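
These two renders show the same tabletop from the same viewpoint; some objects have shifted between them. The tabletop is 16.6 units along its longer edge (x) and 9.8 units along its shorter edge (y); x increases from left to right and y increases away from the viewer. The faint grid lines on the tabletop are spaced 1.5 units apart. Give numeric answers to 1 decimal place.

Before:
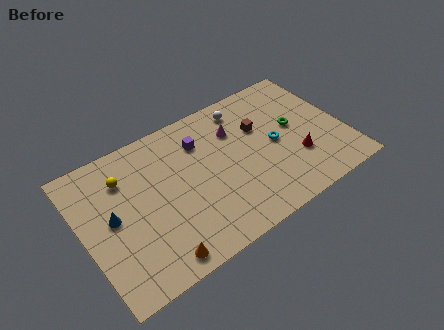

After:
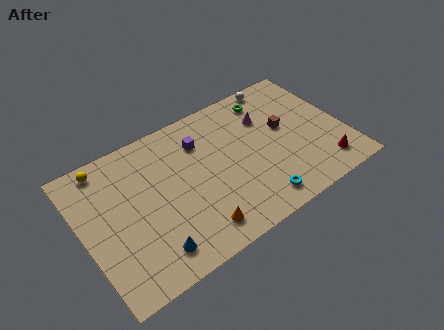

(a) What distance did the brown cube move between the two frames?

1.7

The brown cube moved from about (11.5, 6.4) to (13.0, 5.6), a distance of √(1.5² + 0.8²) ≈ 1.7.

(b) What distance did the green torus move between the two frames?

3.0

The green torus moved from about (13.6, 5.4) to (12.4, 8.2), a distance of √(1.2² + 2.8²) ≈ 3.0.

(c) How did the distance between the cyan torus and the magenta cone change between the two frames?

+2.6

They were about 3.1 units apart before and 5.7 after — 2.6 units further apart.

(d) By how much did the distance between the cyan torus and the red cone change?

+2.4

The distance was about 2.0 in the first image and 4.4 in the second, so they moved 2.4 units further apart.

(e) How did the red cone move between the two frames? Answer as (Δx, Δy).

(1.5, -1.4)

From the two frames, the red cone sits at roughly (13.3, 3.1) before and (14.8, 1.7) after.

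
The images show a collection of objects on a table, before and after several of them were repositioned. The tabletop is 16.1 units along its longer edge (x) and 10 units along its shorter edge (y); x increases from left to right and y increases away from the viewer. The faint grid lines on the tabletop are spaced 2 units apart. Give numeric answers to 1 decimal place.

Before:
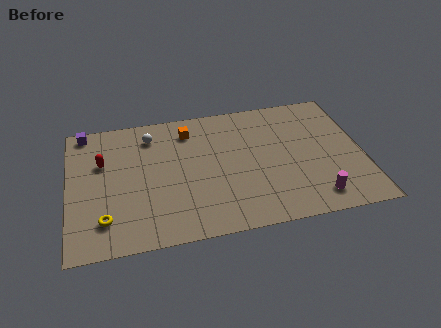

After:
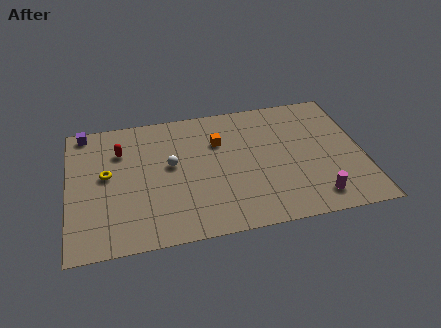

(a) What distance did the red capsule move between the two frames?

1.2

From (1.9, 6.5) to (2.9, 7.2), the red capsule covered √(1.0² + 0.7²) ≈ 1.2 units.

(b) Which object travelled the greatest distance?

the yellow torus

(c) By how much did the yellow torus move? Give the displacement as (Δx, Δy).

(0.2, 3.3)

From the two frames, the yellow torus sits at roughly (1.9, 2.2) before and (2.1, 5.5) after.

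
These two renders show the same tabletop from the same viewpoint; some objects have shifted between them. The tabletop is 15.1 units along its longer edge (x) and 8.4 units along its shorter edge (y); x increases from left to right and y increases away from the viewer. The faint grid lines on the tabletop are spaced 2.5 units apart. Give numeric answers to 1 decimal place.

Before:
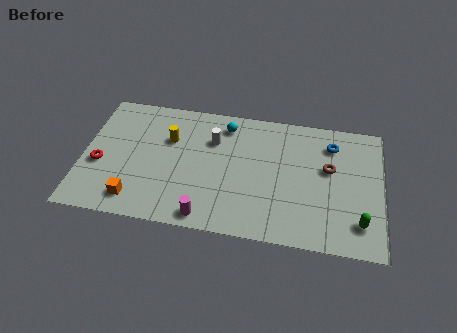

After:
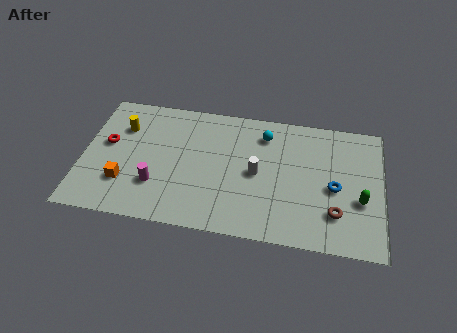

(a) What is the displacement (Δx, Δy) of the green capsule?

(0.0, 1.4)

From the two frames, the green capsule sits at roughly (14.0, 1.8) before and (14.0, 3.2) after.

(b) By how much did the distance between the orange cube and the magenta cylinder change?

-2.0

The distance was about 3.6 in the first image and 1.6 in the second, so they moved 2.0 units closer together.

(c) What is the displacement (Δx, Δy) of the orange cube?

(-0.6, 1.0)

From the two frames, the orange cube sits at roughly (2.8, 1.4) before and (2.2, 2.4) after.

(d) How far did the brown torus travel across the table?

2.8

The brown torus moved from about (12.4, 5.0) to (12.8, 2.2), a distance of √(0.4² + 2.8²) ≈ 2.8.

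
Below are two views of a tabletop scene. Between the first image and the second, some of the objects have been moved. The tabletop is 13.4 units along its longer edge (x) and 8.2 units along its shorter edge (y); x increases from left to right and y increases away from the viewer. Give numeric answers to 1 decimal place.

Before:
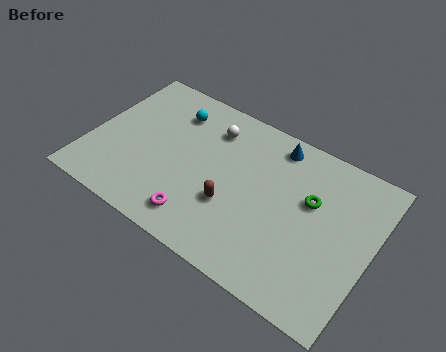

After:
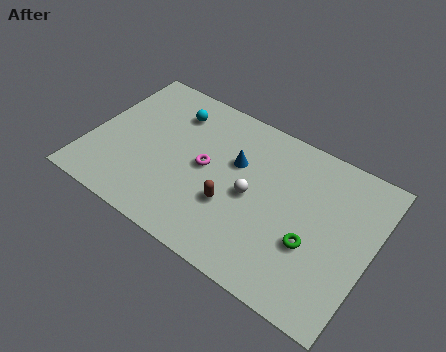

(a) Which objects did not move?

the brown capsule and the cyan sphere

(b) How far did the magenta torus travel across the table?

2.8

The magenta torus was near (5.7, 1.4) before and (5.5, 4.2) after, so it travelled √(0.2² + 2.8²) ≈ 2.8 units.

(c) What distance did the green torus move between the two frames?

2.1

From (10.4, 5.1) to (10.8, 3.0), the green torus covered √(0.4² + 2.1²) ≈ 2.1 units.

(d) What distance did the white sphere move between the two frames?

3.5

The white sphere was near (5.4, 6.4) before and (7.8, 3.9) after, so it travelled √(2.4² + 2.5²) ≈ 3.5 units.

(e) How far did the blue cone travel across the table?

2.5

From (8.4, 7.1) to (6.8, 5.2), the blue cone covered √(1.6² + 1.9²) ≈ 2.5 units.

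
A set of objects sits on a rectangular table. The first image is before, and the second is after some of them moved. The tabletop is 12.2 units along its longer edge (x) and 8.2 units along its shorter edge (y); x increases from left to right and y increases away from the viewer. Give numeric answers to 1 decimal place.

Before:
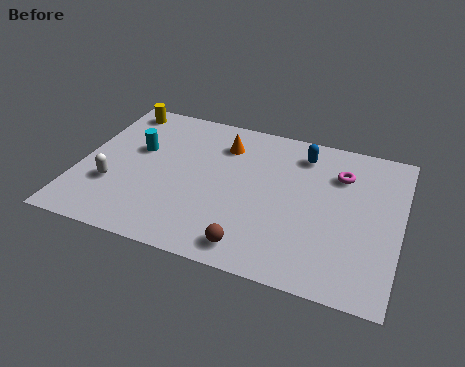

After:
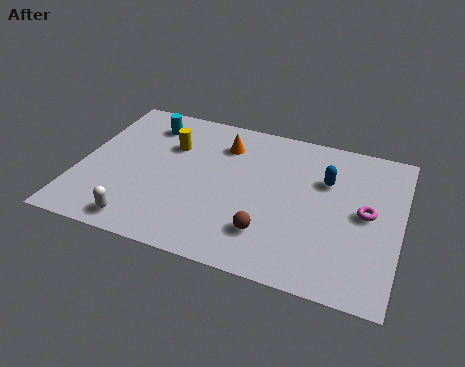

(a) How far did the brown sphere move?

1.0

The brown sphere moved from about (6.9, 1.1) to (7.4, 2.0), a distance of √(0.5² + 0.9²) ≈ 1.0.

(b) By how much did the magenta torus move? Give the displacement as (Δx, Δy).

(1.1, -1.8)

The magenta torus started near (9.8, 6.0) and ended near (10.9, 4.2).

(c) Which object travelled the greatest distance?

the yellow cylinder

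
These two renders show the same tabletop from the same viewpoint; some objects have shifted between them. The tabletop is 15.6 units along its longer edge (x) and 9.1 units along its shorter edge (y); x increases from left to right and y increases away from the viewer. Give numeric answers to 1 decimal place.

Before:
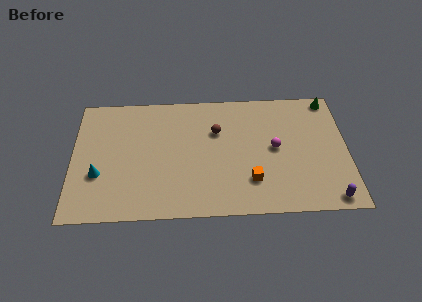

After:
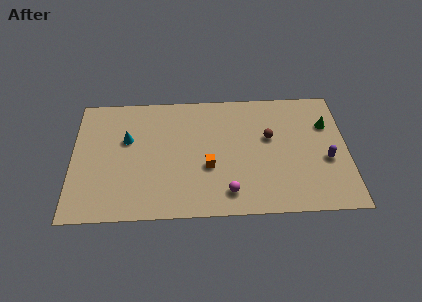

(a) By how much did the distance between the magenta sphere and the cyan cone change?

-3.1

Before: roughly 10.1 units apart; after: 7.0. That's 3.1 units closer together.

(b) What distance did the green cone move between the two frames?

1.9

The green cone was near (14.7, 8.2) before and (14.5, 6.3) after, so it travelled √(0.2² + 1.9²) ≈ 1.9 units.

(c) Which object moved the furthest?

the magenta sphere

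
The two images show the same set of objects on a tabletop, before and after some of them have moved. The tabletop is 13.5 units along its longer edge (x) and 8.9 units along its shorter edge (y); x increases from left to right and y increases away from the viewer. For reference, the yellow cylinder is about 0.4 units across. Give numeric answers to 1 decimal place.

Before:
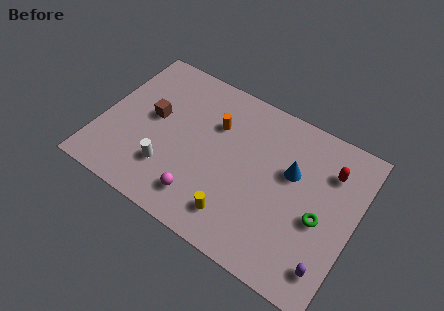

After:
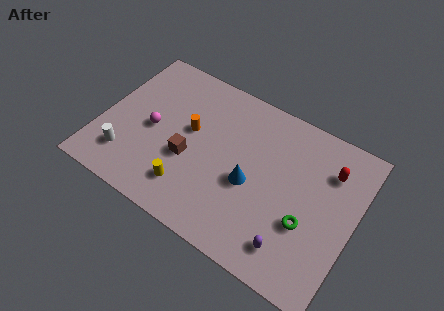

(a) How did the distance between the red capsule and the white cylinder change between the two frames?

+2.2

The distance was about 9.0 in the first image and 11.2 in the second, so they moved 2.2 units further apart.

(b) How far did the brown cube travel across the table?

2.6

From (2.6, 4.9) to (4.8, 3.5), the brown cube covered √(2.2² + 1.4²) ≈ 2.6 units.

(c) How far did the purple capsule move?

1.9

From (12.6, 1.6) to (10.7, 1.6), the purple capsule covered √(1.9² + 0.0²) ≈ 1.9 units.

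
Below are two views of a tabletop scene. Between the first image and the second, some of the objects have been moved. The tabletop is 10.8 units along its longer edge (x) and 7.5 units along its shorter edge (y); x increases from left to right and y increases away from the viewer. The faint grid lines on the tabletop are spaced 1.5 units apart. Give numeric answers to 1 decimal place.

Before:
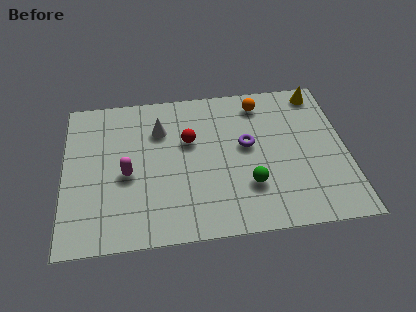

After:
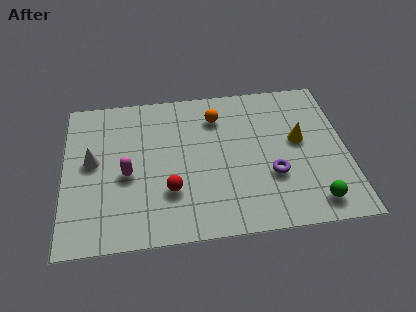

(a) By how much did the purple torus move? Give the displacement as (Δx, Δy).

(0.9, -1.6)

From the two frames, the purple torus sits at roughly (7.0, 4.2) before and (7.9, 2.6) after.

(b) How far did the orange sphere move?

1.8

The orange sphere was near (7.6, 6.3) before and (5.9, 5.8) after, so it travelled √(1.7² + 0.5²) ≈ 1.8 units.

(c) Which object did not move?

the magenta capsule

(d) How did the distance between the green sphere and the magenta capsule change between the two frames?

+2.6

Before: roughly 4.7 units apart; after: 7.3. That's 2.6 units further apart.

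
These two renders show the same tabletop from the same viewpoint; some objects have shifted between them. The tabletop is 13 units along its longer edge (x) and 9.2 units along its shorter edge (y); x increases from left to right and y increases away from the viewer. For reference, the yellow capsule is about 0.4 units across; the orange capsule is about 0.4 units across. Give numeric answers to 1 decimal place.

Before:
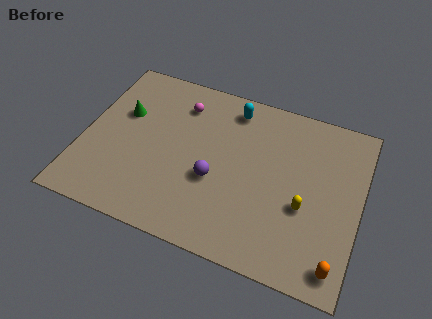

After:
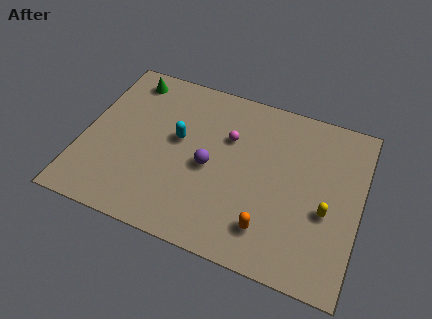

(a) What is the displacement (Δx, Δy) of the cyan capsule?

(-2.3, -2.6)

The cyan capsule was at about (6.7, 7.8) and moved to about (4.4, 5.2).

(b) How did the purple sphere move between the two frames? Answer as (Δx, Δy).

(-0.3, 0.6)

The purple sphere was at about (6.3, 3.6) and moved to about (6.0, 4.2).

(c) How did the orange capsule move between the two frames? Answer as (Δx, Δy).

(-3.2, 0.7)

The orange capsule was at about (12.2, 1.2) and moved to about (9.0, 1.9).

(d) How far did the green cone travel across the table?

2.1

The green cone moved from about (1.7, 5.8) to (1.7, 7.9), a distance of √(0.0² + 2.1²) ≈ 2.1.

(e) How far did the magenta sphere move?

2.6

From (4.3, 7.2) to (6.7, 6.1), the magenta sphere covered √(2.4² + 1.1²) ≈ 2.6 units.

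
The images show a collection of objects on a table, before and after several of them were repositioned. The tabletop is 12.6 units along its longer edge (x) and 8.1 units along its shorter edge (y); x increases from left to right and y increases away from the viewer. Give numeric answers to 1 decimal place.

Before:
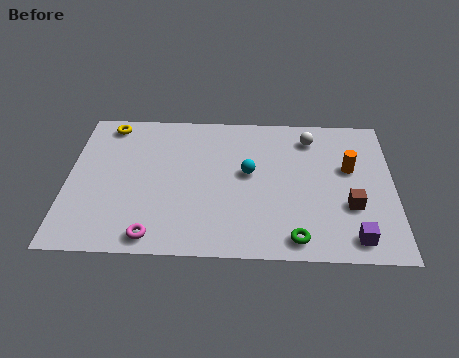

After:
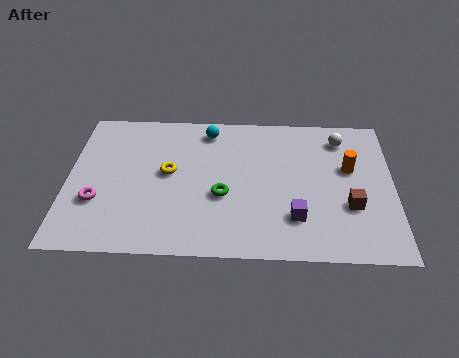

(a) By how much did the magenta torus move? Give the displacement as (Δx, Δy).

(-2.2, 1.8)

The magenta torus started near (3.4, 0.9) and ended near (1.2, 2.7).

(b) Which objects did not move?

the brown cube and the orange cylinder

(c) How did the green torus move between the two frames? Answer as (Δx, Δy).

(-2.8, 2.2)

The green torus was at about (8.8, 1.0) and moved to about (6.0, 3.2).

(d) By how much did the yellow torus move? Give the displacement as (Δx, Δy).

(2.4, -2.7)

The yellow torus started near (1.5, 7.1) and ended near (3.9, 4.4).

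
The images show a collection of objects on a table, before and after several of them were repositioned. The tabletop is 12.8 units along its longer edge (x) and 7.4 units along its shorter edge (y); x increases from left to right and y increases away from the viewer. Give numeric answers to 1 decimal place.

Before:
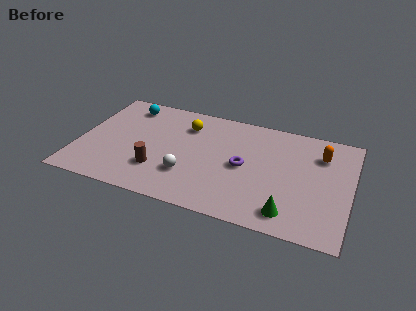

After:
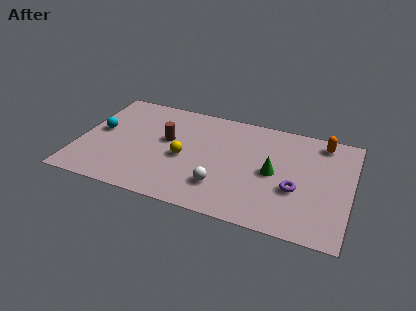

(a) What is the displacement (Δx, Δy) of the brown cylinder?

(0.2, 2.2)

The brown cylinder started near (3.9, 2.1) and ended near (4.1, 4.3).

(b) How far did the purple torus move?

2.6

The purple torus was near (7.8, 3.6) before and (10.3, 2.8) after, so it travelled √(2.5² + 0.8²) ≈ 2.6 units.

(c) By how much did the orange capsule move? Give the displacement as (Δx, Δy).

(0.0, 0.9)

The orange capsule started near (11.3, 5.5) and ended near (11.3, 6.4).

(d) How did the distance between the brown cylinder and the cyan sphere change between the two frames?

-1.3

The distance was about 4.5 in the first image and 3.2 in the second, so they moved 1.3 units closer together.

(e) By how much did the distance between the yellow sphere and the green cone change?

-2.6

Before: roughly 6.8 units apart; after: 4.2. That's 2.6 units closer together.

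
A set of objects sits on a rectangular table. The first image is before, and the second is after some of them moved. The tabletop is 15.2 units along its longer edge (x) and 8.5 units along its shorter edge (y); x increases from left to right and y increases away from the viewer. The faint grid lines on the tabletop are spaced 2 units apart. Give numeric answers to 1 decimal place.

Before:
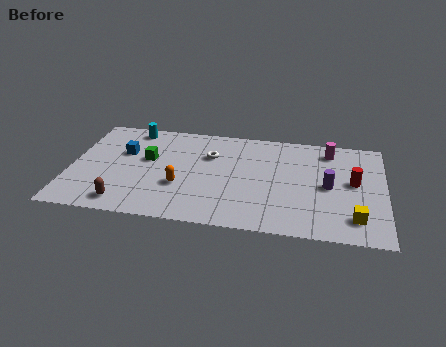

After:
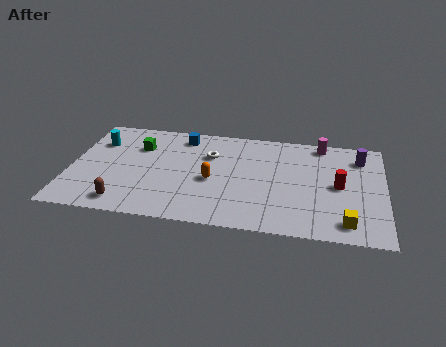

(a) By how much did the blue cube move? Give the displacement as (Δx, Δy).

(2.8, 1.8)

From the two frames, the blue cube sits at roughly (2.5, 5.4) before and (5.3, 7.2) after.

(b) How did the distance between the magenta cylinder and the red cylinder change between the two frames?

+0.7

Before: roughly 2.8 units apart; after: 3.5. That's 0.7 units further apart.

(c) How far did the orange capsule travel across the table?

1.7

From (5.4, 3.0) to (6.9, 3.7), the orange capsule covered √(1.5² + 0.7²) ≈ 1.7 units.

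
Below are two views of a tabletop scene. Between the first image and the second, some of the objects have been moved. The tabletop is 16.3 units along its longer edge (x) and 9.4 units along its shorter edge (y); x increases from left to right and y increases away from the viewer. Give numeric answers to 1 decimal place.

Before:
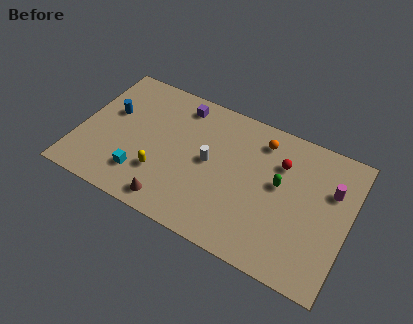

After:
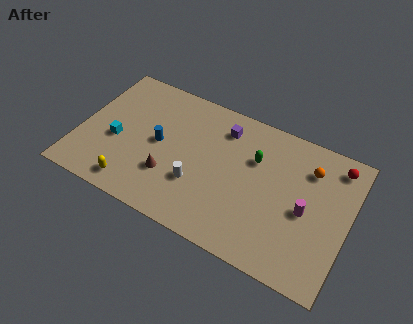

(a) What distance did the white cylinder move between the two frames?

1.9

From (7.9, 4.9) to (7.4, 3.1), the white cylinder covered √(0.5² + 1.8²) ≈ 1.9 units.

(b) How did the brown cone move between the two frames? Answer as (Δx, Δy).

(-0.4, 1.7)

From the two frames, the brown cone sits at roughly (6.1, 1.2) before and (5.7, 2.9) after.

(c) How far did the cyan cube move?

2.5

The cyan cube was near (4.1, 2.2) before and (2.3, 3.9) after, so it travelled √(1.8² + 1.7²) ≈ 2.5 units.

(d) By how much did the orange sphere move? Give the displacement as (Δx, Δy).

(3.0, -0.6)

The orange sphere started near (10.7, 7.7) and ended near (13.7, 7.1).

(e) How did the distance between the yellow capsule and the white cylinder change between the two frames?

+0.7

They were about 3.4 units apart before and 4.1 after — 0.7 units further apart.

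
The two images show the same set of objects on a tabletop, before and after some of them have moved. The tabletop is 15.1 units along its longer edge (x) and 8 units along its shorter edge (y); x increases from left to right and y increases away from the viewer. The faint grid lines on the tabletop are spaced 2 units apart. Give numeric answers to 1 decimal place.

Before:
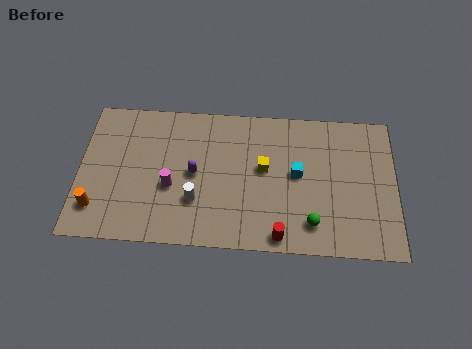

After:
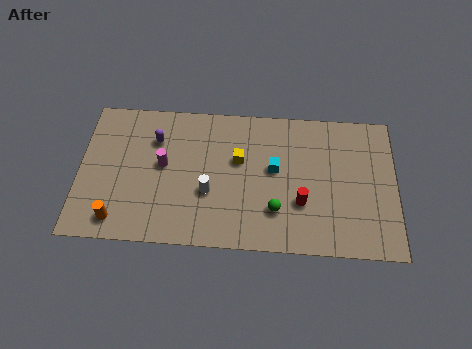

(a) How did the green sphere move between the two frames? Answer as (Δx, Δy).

(-1.7, 0.6)

From the two frames, the green sphere sits at roughly (11.1, 1.6) before and (9.4, 2.2) after.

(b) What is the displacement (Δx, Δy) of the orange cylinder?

(1.0, -0.6)

The orange cylinder started near (0.9, 1.8) and ended near (1.9, 1.2).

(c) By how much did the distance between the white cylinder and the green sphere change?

-2.3

Before: roughly 5.6 units apart; after: 3.3. That's 2.3 units closer together.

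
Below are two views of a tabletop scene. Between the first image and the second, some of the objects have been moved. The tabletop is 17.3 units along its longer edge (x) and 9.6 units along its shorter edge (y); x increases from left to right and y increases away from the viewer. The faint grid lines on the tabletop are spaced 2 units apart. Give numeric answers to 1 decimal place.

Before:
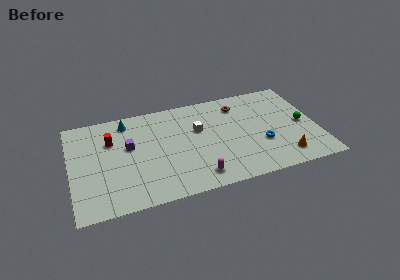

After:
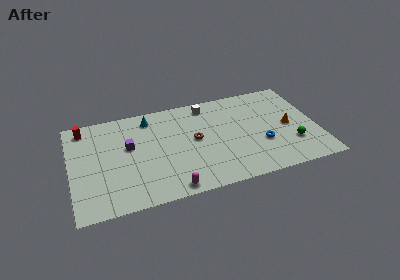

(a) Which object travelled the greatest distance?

the brown torus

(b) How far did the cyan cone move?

1.6

From (4.1, 8.2) to (5.7, 8.1), the cyan cone covered √(1.6² + 0.1²) ≈ 1.6 units.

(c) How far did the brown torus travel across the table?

4.2

The brown torus moved from about (12.0, 7.7) to (8.7, 5.1), a distance of √(3.3² + 2.6²) ≈ 4.2.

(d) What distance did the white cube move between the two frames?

2.4

From (9.0, 6.0) to (9.8, 8.3), the white cube covered √(0.8² + 2.3²) ≈ 2.4 units.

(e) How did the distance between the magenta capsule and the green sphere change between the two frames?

+0.6

The distance was about 8.3 in the first image and 8.9 in the second, so they moved 0.6 units further apart.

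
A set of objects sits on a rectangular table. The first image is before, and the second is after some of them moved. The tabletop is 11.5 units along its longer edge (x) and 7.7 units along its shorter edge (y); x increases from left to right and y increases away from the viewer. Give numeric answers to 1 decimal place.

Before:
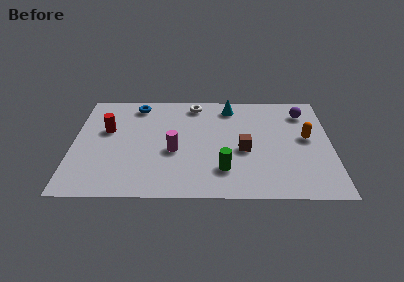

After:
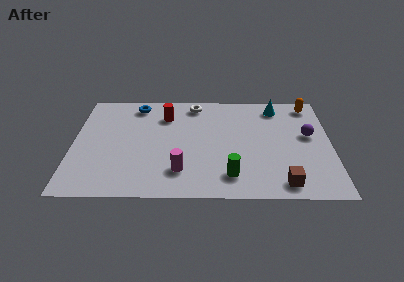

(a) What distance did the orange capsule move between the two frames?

2.5

From (10.4, 4.2) to (10.6, 6.7), the orange capsule covered √(0.2² + 2.5²) ≈ 2.5 units.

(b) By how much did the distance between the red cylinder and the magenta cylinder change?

+0.7

Before: roughly 3.4 units apart; after: 4.1. That's 0.7 units further apart.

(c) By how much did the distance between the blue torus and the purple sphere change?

+0.5

The distance was about 7.5 in the first image and 8.0 in the second, so they moved 0.5 units further apart.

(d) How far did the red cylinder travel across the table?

2.8

The red cylinder was near (1.5, 4.7) before and (4.1, 5.8) after, so it travelled √(2.6² + 1.1²) ≈ 2.8 units.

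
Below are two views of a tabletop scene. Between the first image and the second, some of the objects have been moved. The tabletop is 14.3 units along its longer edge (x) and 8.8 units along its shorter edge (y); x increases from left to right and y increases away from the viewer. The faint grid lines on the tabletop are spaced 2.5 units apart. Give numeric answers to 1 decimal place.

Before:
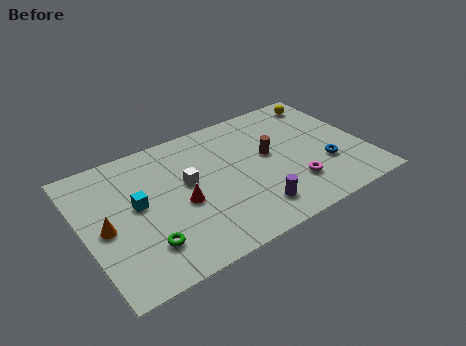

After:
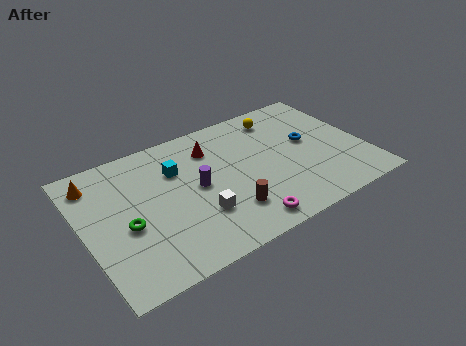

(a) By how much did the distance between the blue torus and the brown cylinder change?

+2.1

Before: roughly 3.3 units apart; after: 5.4. That's 2.1 units further apart.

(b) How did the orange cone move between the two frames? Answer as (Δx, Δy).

(-0.1, 3.1)

The orange cone started near (1.0, 4.1) and ended near (0.9, 7.2).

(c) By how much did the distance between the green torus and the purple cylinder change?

-1.6

The distance was about 5.4 in the first image and 3.8 in the second, so they moved 1.6 units closer together.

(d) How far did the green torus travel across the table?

1.7

The green torus moved from about (2.7, 2.1) to (2.0, 3.7), a distance of √(0.7² + 1.6²) ≈ 1.7.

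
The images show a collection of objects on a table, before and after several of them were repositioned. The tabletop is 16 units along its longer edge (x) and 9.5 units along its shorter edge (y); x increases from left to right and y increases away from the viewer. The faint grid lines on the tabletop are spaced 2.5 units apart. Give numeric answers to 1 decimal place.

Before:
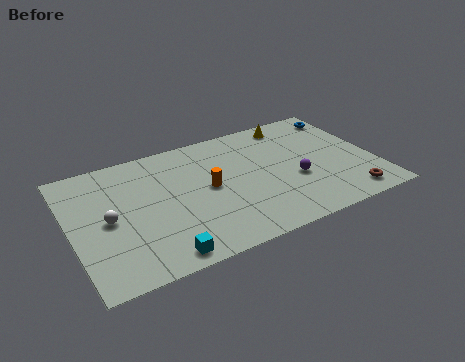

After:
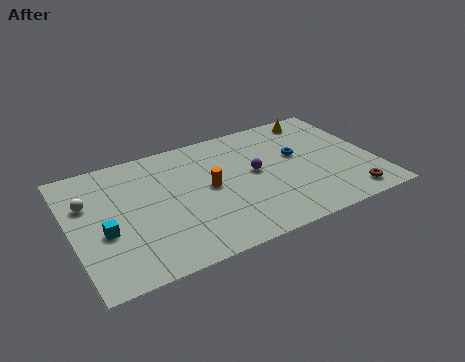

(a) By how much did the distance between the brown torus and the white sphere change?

+1.4

The distance was about 12.7 in the first image and 14.1 in the second, so they moved 1.4 units further apart.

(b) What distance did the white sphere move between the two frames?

1.9

The white sphere moved from about (1.9, 4.6) to (1.0, 6.3), a distance of √(0.9² + 1.7²) ≈ 1.9.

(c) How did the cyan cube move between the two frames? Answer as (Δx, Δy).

(-2.6, 2.8)

From the two frames, the cyan cube sits at roughly (4.2, 1.0) before and (1.6, 3.8) after.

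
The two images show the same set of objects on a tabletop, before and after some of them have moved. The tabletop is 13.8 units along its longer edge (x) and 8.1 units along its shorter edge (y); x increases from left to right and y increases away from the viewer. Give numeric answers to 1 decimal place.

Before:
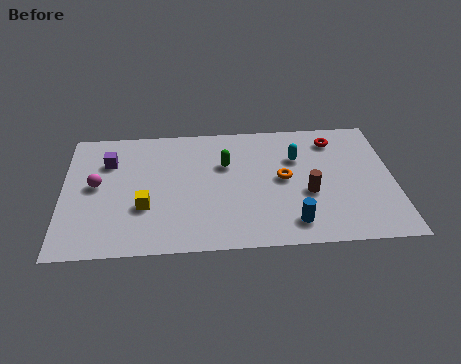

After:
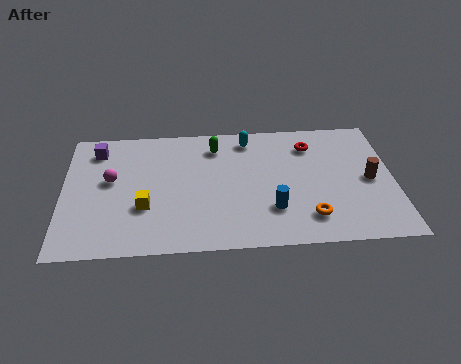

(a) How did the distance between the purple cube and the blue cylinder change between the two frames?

-0.3

They were about 8.8 units apart before and 8.5 after — 0.3 units closer together.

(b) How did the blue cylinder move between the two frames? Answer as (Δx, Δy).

(-0.8, 0.9)

From the two frames, the blue cylinder sits at roughly (9.5, 1.4) before and (8.7, 2.3) after.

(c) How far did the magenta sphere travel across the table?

0.7

The magenta sphere moved from about (1.4, 4.3) to (2.0, 4.6), a distance of √(0.6² + 0.3²) ≈ 0.7.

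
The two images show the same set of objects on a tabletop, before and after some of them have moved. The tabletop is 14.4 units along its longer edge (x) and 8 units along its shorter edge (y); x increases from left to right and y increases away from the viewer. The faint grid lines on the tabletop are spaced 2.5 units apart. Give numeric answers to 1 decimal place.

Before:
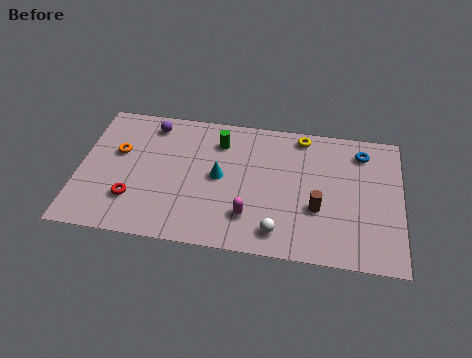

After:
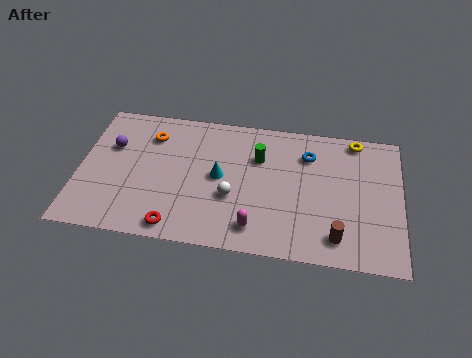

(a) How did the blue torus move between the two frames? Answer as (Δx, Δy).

(-2.4, -0.5)

From the two frames, the blue torus sits at roughly (12.6, 6.5) before and (10.2, 6.0) after.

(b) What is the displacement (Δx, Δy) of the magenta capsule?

(0.3, -0.6)

The magenta capsule was at about (7.7, 2.0) and moved to about (8.0, 1.4).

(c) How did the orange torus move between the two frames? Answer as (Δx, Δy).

(1.4, 1.2)

The orange torus started near (1.7, 4.9) and ended near (3.1, 6.1).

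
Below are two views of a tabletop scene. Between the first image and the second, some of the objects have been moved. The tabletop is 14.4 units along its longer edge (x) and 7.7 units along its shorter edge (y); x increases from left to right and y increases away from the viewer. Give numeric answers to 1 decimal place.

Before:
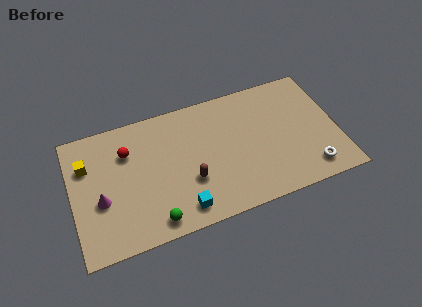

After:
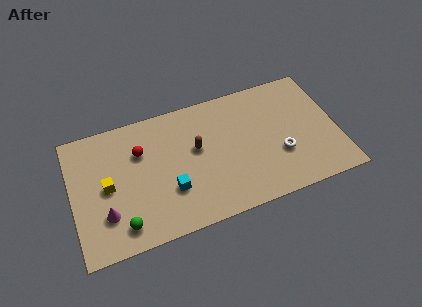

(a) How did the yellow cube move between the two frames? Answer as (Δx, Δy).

(1.0, -1.6)

The yellow cube started near (0.9, 5.4) and ended near (1.9, 3.8).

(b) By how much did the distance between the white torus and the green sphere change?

+0.3

They were about 8.5 units apart before and 8.8 after — 0.3 units further apart.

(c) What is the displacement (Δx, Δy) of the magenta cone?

(0.2, -0.9)

The magenta cone was at about (1.5, 3.1) and moved to about (1.7, 2.2).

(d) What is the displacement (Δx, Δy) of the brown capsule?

(0.5, 1.8)

The brown capsule was at about (6.3, 2.7) and moved to about (6.8, 4.5).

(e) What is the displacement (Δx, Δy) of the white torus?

(-1.5, 1.4)

The white torus was at about (12.7, 1.3) and moved to about (11.2, 2.7).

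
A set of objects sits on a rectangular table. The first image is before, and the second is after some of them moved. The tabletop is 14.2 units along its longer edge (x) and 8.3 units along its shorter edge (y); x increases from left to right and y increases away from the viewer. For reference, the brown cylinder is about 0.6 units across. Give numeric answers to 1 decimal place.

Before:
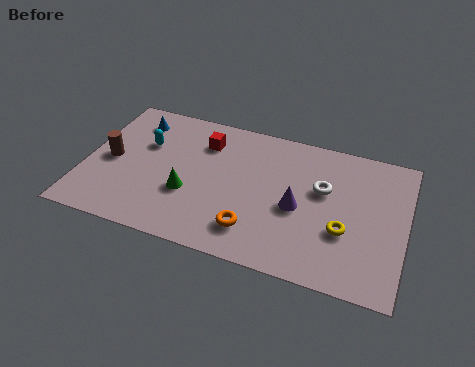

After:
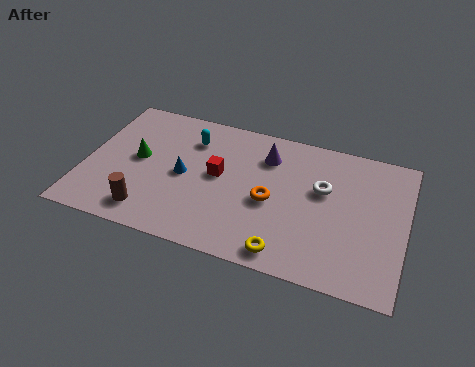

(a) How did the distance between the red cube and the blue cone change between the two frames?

-1.6

Before: roughly 3.2 units apart; after: 1.6. That's 1.6 units closer together.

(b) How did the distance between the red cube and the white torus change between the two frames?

-0.9

Before: roughly 5.5 units apart; after: 4.6. That's 0.9 units closer together.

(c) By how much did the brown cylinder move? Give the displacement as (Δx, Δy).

(2.0, -2.6)

The brown cylinder started near (1.1, 4.0) and ended near (3.1, 1.4).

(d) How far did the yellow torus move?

3.1

The yellow torus moved from about (11.6, 3.0) to (9.2, 1.0), a distance of √(2.4² + 2.0²) ≈ 3.1.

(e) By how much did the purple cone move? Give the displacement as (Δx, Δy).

(-1.6, 2.6)

The purple cone was at about (9.5, 3.7) and moved to about (7.9, 6.3).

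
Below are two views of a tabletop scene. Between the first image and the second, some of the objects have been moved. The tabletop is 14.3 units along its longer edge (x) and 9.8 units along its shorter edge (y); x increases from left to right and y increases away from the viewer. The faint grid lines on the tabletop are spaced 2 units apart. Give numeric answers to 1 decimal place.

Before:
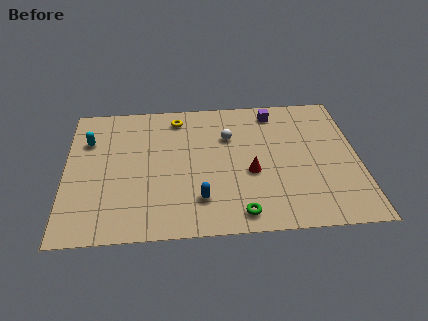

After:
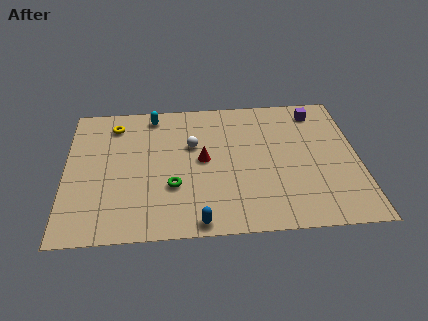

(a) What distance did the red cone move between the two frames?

2.5

The red cone was near (9.0, 4.0) before and (6.7, 5.1) after, so it travelled √(2.3² + 1.1²) ≈ 2.5 units.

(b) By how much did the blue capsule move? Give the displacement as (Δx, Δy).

(-0.1, -1.5)

The blue capsule was at about (6.5, 2.3) and moved to about (6.4, 0.8).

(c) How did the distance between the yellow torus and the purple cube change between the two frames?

+5.2

Before: roughly 4.8 units apart; after: 10.0. That's 5.2 units further apart.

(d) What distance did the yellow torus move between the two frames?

3.1

From (5.5, 8.3) to (2.4, 8.0), the yellow torus covered √(3.1² + 0.3²) ≈ 3.1 units.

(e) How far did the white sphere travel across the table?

1.9

The white sphere was near (8.0, 6.7) before and (6.2, 6.2) after, so it travelled √(1.8² + 0.5²) ≈ 1.9 units.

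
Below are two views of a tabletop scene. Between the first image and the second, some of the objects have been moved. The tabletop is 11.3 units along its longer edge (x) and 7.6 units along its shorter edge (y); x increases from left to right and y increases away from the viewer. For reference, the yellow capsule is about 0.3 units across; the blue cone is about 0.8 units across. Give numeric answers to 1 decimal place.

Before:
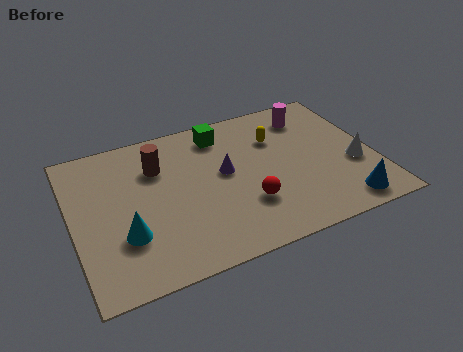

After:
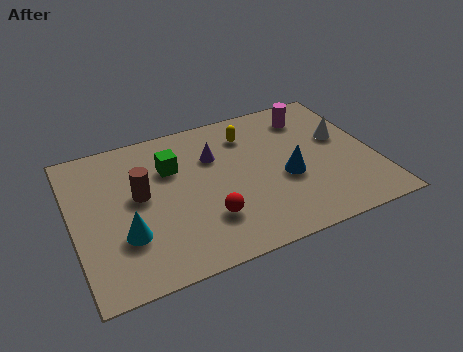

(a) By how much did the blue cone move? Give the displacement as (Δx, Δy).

(-1.9, 2.1)

From the two frames, the blue cone sits at roughly (9.8, 1.0) before and (7.9, 3.1) after.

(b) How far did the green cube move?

2.3

The green cube was near (5.8, 6.3) before and (3.8, 5.2) after, so it travelled √(2.0² + 1.1²) ≈ 2.3 units.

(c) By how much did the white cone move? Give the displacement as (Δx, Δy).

(-0.3, 1.6)

The white cone was at about (10.5, 2.9) and moved to about (10.2, 4.5).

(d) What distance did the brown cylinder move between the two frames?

1.4

From (3.3, 5.4) to (2.5, 4.2), the brown cylinder covered √(0.8² + 1.2²) ≈ 1.4 units.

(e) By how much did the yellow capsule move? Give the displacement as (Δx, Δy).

(-1.0, 0.6)

The yellow capsule started near (7.8, 5.3) and ended near (6.8, 5.9).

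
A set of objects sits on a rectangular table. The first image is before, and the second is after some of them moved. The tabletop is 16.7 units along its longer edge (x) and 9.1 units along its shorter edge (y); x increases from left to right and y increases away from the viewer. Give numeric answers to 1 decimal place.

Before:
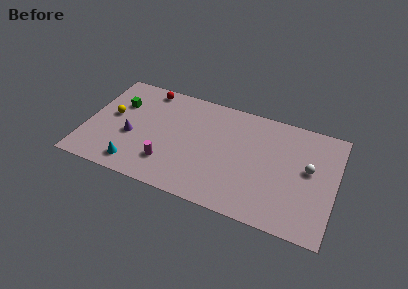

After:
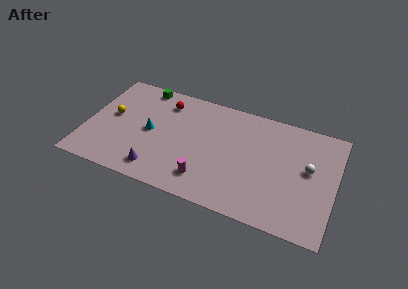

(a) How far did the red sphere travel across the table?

1.5

The red sphere was near (3.7, 8.1) before and (5.0, 7.3) after, so it travelled √(1.3² + 0.8²) ≈ 1.5 units.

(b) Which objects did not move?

the yellow sphere and the white sphere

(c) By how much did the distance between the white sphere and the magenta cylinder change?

-2.3

They were about 9.6 units apart before and 7.3 after — 2.3 units closer together.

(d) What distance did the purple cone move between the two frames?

3.0

The purple cone moved from about (3.1, 3.7) to (5.1, 1.5), a distance of √(2.0² + 2.2²) ≈ 3.0.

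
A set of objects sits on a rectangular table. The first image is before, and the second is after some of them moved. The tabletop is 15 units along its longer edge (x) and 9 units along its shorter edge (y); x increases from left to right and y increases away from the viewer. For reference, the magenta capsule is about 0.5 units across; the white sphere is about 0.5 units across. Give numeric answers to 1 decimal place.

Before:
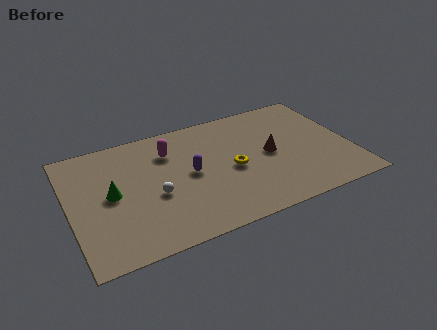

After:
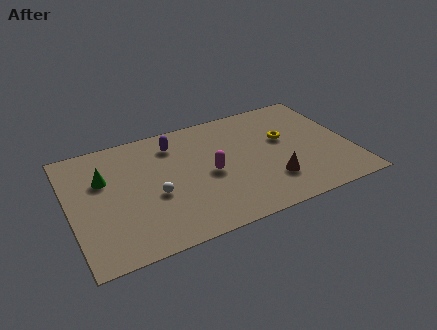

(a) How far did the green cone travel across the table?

1.3

The green cone was near (2.2, 4.6) before and (1.9, 5.9) after, so it travelled √(0.3² + 1.3²) ≈ 1.3 units.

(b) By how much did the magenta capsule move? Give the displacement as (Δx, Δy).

(1.9, -2.5)

The magenta capsule started near (5.5, 6.7) and ended near (7.4, 4.2).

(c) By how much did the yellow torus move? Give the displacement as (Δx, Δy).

(3.0, 1.3)

The yellow torus started near (8.6, 4.1) and ended near (11.6, 5.4).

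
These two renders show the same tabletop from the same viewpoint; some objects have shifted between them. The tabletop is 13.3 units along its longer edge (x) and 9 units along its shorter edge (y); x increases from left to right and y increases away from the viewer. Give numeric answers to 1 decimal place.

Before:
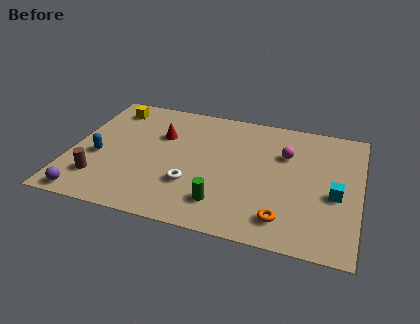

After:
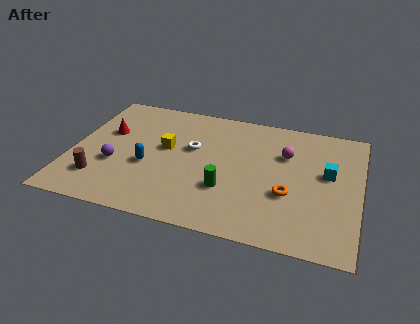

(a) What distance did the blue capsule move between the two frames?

2.3

The blue capsule was near (1.3, 3.7) before and (3.6, 3.6) after, so it travelled √(2.3² + 0.1²) ≈ 2.3 units.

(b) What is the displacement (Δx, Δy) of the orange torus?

(0.1, 1.7)

The orange torus was at about (10.0, 1.6) and moved to about (10.1, 3.3).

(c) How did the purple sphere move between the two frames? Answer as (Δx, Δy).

(1.0, 2.5)

The purple sphere started near (1.1, 0.8) and ended near (2.1, 3.3).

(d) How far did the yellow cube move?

3.7

From (1.5, 7.5) to (4.3, 5.1), the yellow cube covered √(2.8² + 2.4²) ≈ 3.7 units.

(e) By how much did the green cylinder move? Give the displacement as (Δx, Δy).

(0.1, 1.0)

The green cylinder was at about (7.2, 1.9) and moved to about (7.3, 2.9).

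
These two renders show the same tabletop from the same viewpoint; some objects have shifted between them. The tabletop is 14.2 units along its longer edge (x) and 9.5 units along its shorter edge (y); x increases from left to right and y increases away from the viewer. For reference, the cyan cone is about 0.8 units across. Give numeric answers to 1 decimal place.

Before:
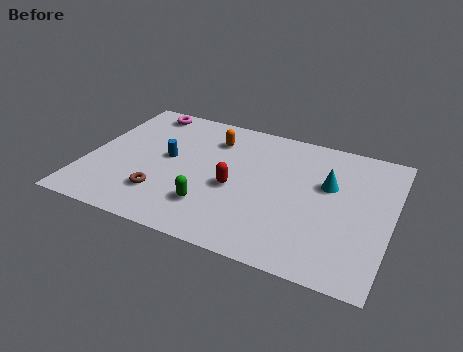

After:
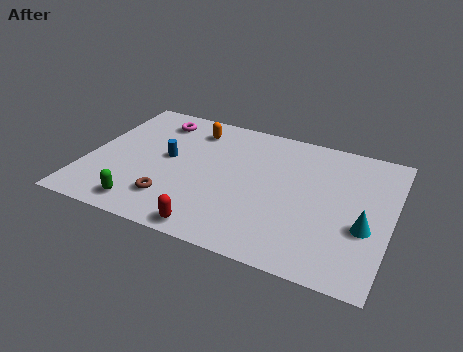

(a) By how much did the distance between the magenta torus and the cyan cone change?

+1.7

The distance was about 9.4 in the first image and 11.1 in the second, so they moved 1.7 units further apart.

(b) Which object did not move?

the blue cylinder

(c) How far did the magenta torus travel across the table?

0.9

The magenta torus moved from about (2.1, 8.4) to (2.8, 7.8), a distance of √(0.7² + 0.6²) ≈ 0.9.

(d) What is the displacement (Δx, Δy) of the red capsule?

(-0.6, -3.2)

The red capsule started near (7.0, 4.1) and ended near (6.4, 0.9).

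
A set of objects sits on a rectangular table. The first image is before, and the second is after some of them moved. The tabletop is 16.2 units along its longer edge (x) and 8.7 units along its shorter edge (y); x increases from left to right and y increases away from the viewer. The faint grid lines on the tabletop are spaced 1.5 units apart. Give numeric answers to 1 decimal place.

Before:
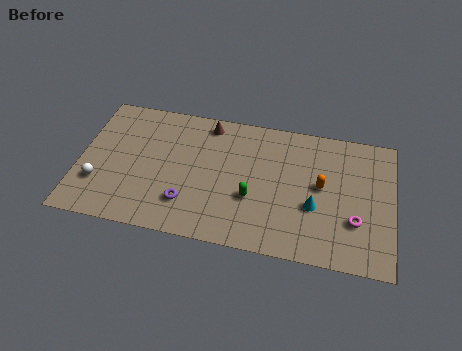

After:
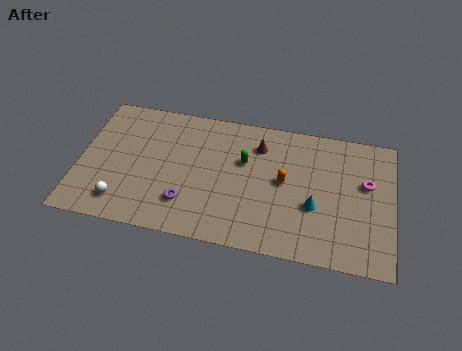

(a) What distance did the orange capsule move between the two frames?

1.9

The orange capsule was near (12.5, 4.7) before and (10.6, 4.6) after, so it travelled √(1.9² + 0.1²) ≈ 1.9 units.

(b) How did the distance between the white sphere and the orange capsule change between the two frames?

-2.9

Before: roughly 11.6 units apart; after: 8.7. That's 2.9 units closer together.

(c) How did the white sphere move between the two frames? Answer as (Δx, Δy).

(1.3, -1.0)

The white sphere started near (1.1, 2.6) and ended near (2.4, 1.6).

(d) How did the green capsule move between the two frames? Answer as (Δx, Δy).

(-0.5, 2.3)

The green capsule was at about (9.0, 3.2) and moved to about (8.5, 5.5).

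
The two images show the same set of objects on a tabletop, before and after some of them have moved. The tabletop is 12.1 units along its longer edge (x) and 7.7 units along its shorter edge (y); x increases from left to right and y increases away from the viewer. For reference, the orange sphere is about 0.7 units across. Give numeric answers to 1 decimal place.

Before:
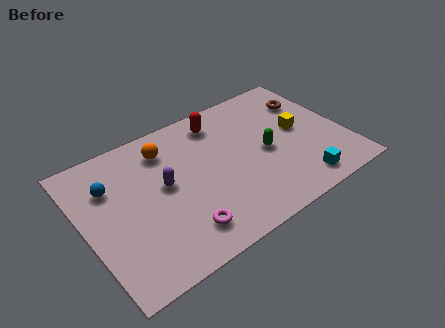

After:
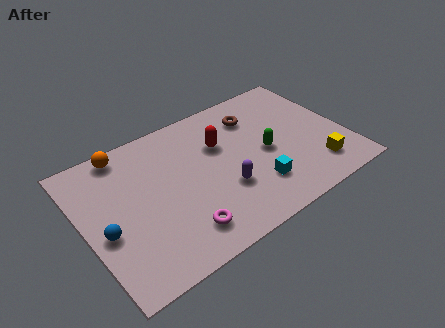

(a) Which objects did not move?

the green capsule and the magenta torus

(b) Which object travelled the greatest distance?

the purple capsule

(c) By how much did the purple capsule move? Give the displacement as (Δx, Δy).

(2.5, -1.6)

From the two frames, the purple capsule sits at roughly (3.7, 4.2) before and (6.2, 2.6) after.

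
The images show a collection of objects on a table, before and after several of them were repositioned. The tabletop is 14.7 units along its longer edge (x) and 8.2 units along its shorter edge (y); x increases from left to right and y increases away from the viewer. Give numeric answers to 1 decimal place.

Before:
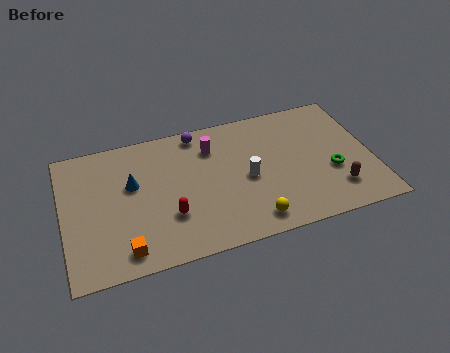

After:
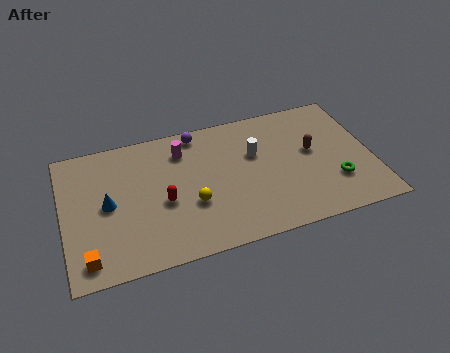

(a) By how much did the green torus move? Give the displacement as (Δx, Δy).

(0.1, -0.7)

The green torus started near (12.7, 3.1) and ended near (12.8, 2.4).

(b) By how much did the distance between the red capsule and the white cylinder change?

+0.8

The distance was about 4.0 in the first image and 4.8 in the second, so they moved 0.8 units further apart.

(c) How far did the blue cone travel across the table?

1.5

The blue cone was near (3.3, 5.0) before and (2.1, 4.1) after, so it travelled √(1.2² + 0.9²) ≈ 1.5 units.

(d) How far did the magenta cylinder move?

1.4

From (7.2, 6.2) to (5.8, 6.4), the magenta cylinder covered √(1.4² + 0.2²) ≈ 1.4 units.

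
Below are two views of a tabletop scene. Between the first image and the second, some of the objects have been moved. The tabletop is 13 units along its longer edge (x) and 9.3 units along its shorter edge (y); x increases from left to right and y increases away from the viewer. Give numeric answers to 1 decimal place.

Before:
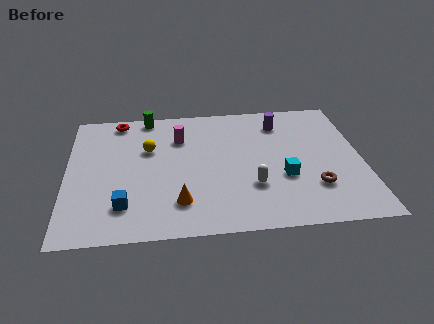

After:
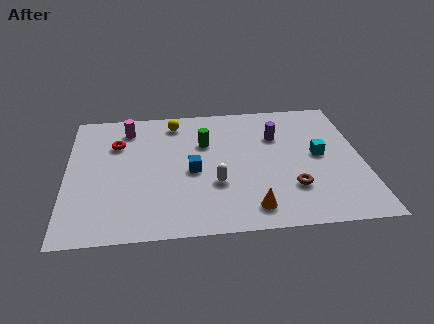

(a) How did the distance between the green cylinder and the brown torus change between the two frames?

-4.1

The distance was about 9.3 in the first image and 5.2 in the second, so they moved 4.1 units closer together.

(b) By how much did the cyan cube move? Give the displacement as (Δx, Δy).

(1.6, 1.4)

The cyan cube was at about (9.5, 3.4) and moved to about (11.1, 4.8).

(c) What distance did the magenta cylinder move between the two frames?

2.5

From (5.0, 6.7) to (2.7, 7.6), the magenta cylinder covered √(2.3² + 0.9²) ≈ 2.5 units.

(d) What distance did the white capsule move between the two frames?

1.6

The white capsule was near (8.1, 2.9) before and (6.5, 3.2) after, so it travelled √(1.6² + 0.3²) ≈ 1.6 units.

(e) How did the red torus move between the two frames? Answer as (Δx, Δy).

(-0.1, -1.8)

The red torus started near (2.3, 8.3) and ended near (2.2, 6.5).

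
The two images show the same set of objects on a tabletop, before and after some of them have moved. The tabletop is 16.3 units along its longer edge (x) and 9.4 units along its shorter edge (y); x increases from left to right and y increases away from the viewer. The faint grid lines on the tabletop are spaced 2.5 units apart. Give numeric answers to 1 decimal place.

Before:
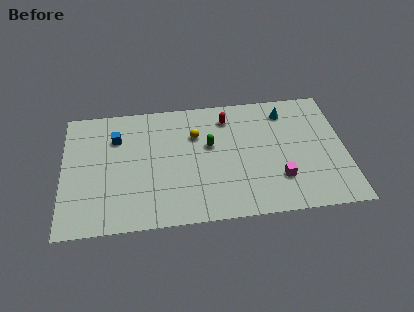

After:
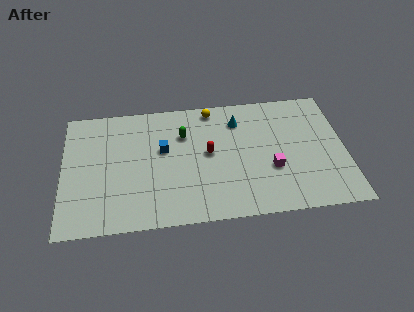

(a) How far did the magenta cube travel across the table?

0.9

The magenta cube was near (12.4, 2.6) before and (12.0, 3.4) after, so it travelled √(0.4² + 0.8²) ≈ 0.9 units.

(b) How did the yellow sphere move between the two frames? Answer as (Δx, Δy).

(1.0, 1.9)

From the two frames, the yellow sphere sits at roughly (7.7, 6.5) before and (8.7, 8.4) after.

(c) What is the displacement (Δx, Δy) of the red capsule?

(-1.2, -2.6)

The red capsule was at about (9.6, 7.6) and moved to about (8.4, 5.0).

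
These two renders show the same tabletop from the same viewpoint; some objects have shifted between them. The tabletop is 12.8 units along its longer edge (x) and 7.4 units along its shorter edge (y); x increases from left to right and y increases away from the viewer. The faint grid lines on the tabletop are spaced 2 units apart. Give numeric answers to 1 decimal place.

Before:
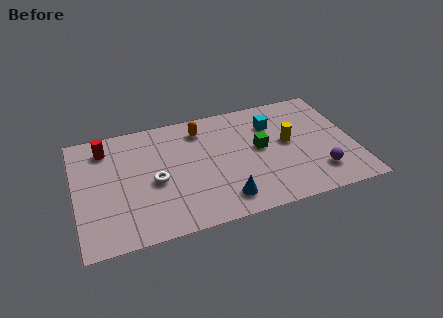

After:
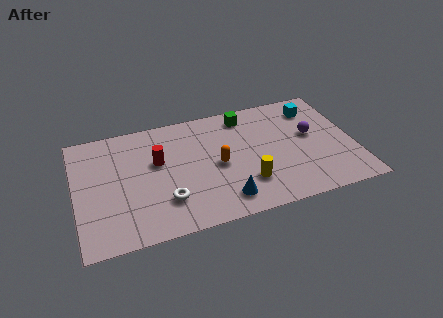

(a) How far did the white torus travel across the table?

1.4

The white torus was near (3.6, 3.3) before and (4.0, 2.0) after, so it travelled √(0.4² + 1.3²) ≈ 1.4 units.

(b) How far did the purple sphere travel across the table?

2.5

The purple sphere moved from about (11.0, 1.7) to (10.9, 4.2), a distance of √(0.1² + 2.5²) ≈ 2.5.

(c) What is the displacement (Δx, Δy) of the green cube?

(-0.5, 2.3)

The green cube started near (8.5, 4.0) and ended near (8.0, 6.3).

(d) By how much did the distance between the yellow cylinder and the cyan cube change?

+3.7

The distance was about 1.5 in the first image and 5.2 in the second, so they moved 3.7 units further apart.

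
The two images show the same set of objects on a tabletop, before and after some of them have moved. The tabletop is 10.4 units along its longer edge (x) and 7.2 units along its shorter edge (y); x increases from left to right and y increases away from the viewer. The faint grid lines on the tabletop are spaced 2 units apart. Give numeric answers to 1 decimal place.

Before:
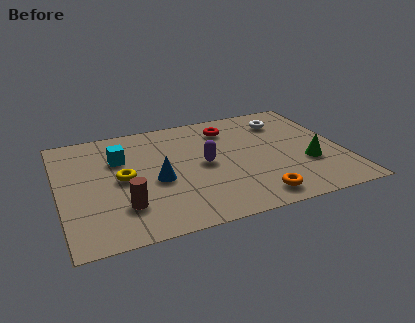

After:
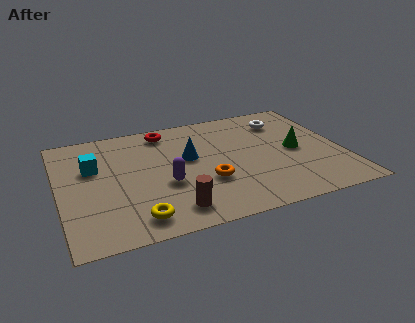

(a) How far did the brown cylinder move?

1.8

The brown cylinder was near (2.2, 1.9) before and (3.9, 1.2) after, so it travelled √(1.7² + 0.7²) ≈ 1.8 units.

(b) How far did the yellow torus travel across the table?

2.5

From (2.3, 3.6) to (2.6, 1.1), the yellow torus covered √(0.3² + 2.5²) ≈ 2.5 units.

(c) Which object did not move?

the white torus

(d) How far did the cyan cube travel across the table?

1.0

The cyan cube moved from about (2.3, 4.9) to (1.3, 4.6), a distance of √(1.0² + 0.3²) ≈ 1.0.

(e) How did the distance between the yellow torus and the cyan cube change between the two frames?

+2.4

The distance was about 1.3 in the first image and 3.7 in the second, so they moved 2.4 units further apart.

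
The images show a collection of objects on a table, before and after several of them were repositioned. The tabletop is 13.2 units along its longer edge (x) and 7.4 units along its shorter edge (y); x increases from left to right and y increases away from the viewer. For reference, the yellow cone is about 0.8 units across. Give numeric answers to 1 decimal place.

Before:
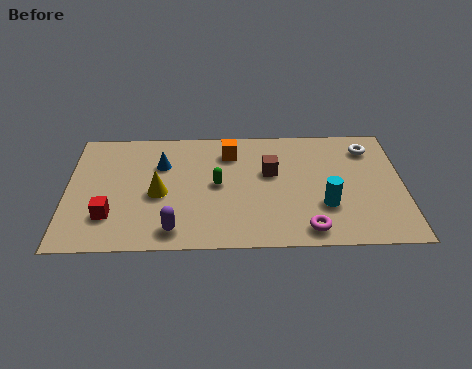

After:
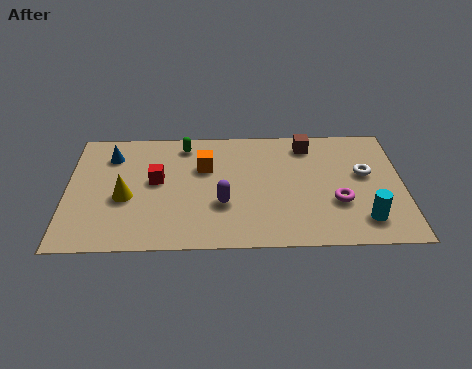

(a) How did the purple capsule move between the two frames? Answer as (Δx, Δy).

(1.9, 1.5)

From the two frames, the purple capsule sits at roughly (4.2, 1.1) before and (6.1, 2.6) after.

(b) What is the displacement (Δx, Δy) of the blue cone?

(-2.0, 0.6)

From the two frames, the blue cone sits at roughly (3.7, 5.1) before and (1.7, 5.7) after.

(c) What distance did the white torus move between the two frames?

1.6

The white torus was near (11.9, 5.9) before and (11.7, 4.3) after, so it travelled √(0.2² + 1.6²) ≈ 1.6 units.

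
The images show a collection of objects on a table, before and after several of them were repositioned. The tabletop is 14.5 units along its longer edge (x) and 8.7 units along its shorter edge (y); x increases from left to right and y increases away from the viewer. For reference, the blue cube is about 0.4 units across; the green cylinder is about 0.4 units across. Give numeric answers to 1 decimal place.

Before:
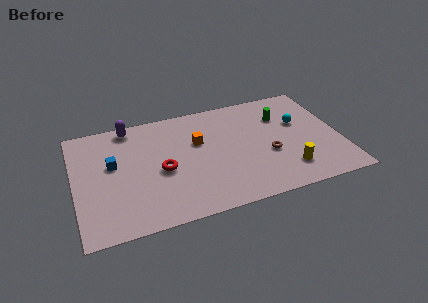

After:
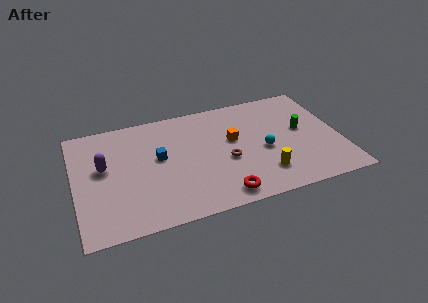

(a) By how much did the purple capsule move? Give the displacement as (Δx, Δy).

(-1.6, -2.8)

The purple capsule was at about (3.2, 7.8) and moved to about (1.6, 5.0).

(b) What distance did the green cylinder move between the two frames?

1.7

From (11.5, 6.2) to (12.5, 4.8), the green cylinder covered √(1.0² + 1.4²) ≈ 1.7 units.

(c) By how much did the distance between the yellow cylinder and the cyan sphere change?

-1.8

Before: roughly 3.6 units apart; after: 1.8. That's 1.8 units closer together.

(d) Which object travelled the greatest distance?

the red torus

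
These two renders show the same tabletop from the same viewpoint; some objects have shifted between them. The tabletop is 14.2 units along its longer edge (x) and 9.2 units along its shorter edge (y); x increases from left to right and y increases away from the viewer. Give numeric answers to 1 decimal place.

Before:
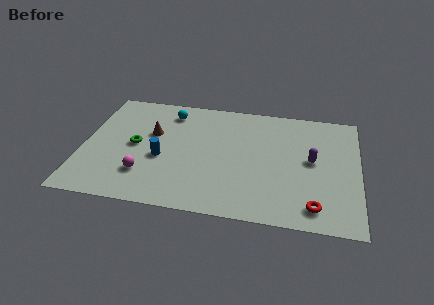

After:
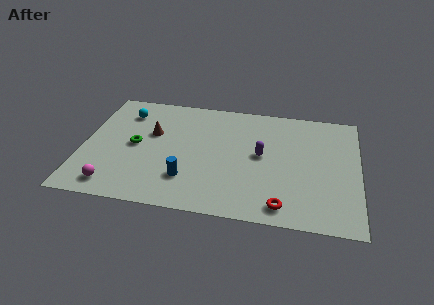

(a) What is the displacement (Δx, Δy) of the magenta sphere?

(-1.5, -1.1)

From the two frames, the magenta sphere sits at roughly (3.3, 2.4) before and (1.8, 1.3) after.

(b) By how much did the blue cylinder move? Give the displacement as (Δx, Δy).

(1.4, -1.4)

From the two frames, the blue cylinder sits at roughly (4.1, 3.8) before and (5.5, 2.4) after.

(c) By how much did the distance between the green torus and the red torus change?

-1.4

The distance was about 9.8 in the first image and 8.4 in the second, so they moved 1.4 units closer together.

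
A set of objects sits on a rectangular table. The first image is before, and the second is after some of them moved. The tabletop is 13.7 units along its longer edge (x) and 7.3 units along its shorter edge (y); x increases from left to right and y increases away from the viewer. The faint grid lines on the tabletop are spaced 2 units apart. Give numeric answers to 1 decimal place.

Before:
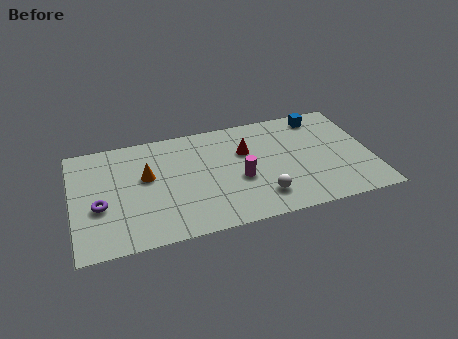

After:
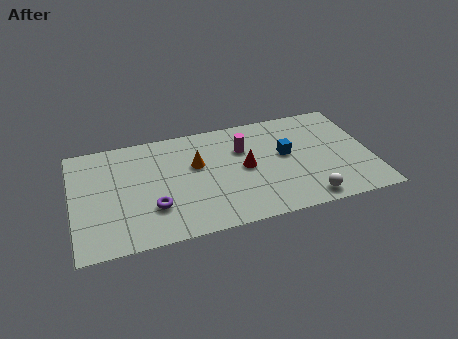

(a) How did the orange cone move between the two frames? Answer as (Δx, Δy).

(2.3, 0.2)

The orange cone started near (3.4, 4.3) and ended near (5.7, 4.5).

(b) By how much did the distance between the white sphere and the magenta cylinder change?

+3.2

The distance was about 1.7 in the first image and 4.9 in the second, so they moved 3.2 units further apart.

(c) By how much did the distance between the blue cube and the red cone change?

-2.0

They were about 3.9 units apart before and 1.9 after — 2.0 units closer together.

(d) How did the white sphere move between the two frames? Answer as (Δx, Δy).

(2.0, -0.7)

The white sphere started near (8.5, 1.6) and ended near (10.5, 0.9).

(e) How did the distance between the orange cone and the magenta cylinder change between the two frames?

-2.1

The distance was about 4.4 in the first image and 2.3 in the second, so they moved 2.1 units closer together.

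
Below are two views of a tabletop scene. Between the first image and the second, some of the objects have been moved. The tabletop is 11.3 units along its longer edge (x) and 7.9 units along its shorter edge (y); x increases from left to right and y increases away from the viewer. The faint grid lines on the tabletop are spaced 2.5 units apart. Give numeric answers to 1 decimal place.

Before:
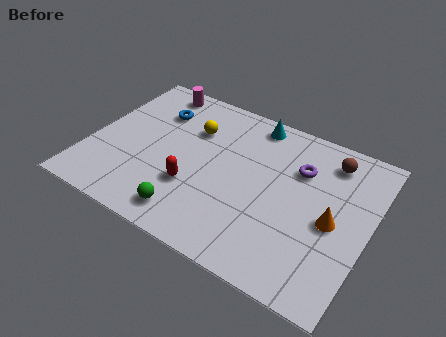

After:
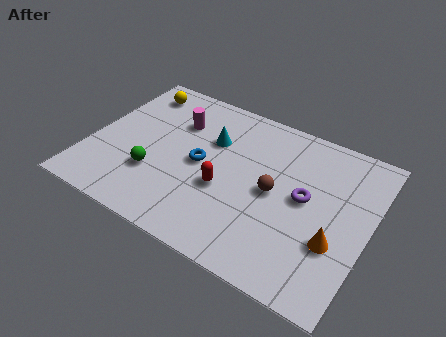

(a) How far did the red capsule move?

1.3

From (4.4, 2.6) to (5.6, 3.1), the red capsule covered √(1.2² + 0.5²) ≈ 1.3 units.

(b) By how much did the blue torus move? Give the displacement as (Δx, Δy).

(2.2, -1.9)

The blue torus was at about (2.3, 5.8) and moved to about (4.5, 3.9).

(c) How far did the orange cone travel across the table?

0.9

The orange cone was near (9.9, 3.6) before and (10.1, 2.7) after, so it travelled √(0.2² + 0.9²) ≈ 0.9 units.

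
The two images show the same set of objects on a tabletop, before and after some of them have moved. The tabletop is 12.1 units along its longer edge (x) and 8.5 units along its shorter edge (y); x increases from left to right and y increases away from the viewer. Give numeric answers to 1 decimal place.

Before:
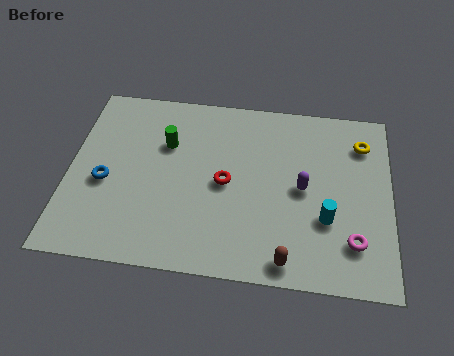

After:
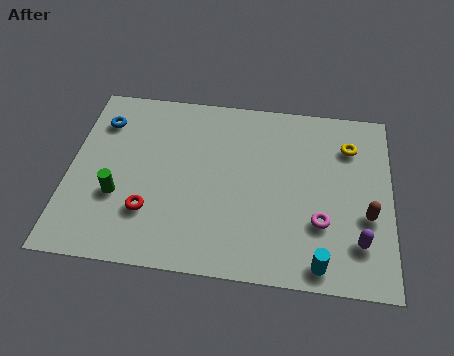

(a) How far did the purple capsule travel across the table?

3.0

The purple capsule was near (8.8, 4.2) before and (10.9, 2.0) after, so it travelled √(2.1² + 2.2²) ≈ 3.0 units.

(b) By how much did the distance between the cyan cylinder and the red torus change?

+2.6

The distance was about 4.0 in the first image and 6.6 in the second, so they moved 2.6 units further apart.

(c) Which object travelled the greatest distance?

the brown capsule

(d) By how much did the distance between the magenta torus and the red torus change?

+1.2

They were about 5.2 units apart before and 6.4 after — 1.2 units further apart.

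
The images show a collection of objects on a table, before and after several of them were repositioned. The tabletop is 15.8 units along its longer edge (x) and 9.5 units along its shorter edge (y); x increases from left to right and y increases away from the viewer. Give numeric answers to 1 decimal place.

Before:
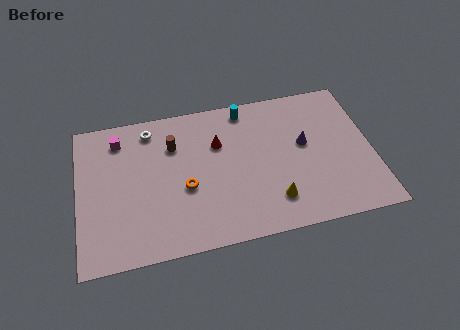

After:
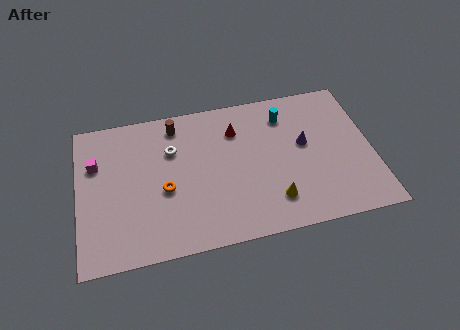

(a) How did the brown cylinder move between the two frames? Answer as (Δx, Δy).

(0.2, 1.3)

The brown cylinder started near (5.2, 6.8) and ended near (5.4, 8.1).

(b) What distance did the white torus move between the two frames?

1.9

The white torus was near (4.0, 8.1) before and (5.1, 6.5) after, so it travelled √(1.1² + 1.6²) ≈ 1.9 units.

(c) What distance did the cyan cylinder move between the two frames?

2.3

From (9.2, 8.4) to (11.3, 7.5), the cyan cylinder covered √(2.1² + 0.9²) ≈ 2.3 units.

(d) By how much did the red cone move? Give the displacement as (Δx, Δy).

(1.0, 0.7)

The red cone was at about (7.6, 6.4) and moved to about (8.6, 7.1).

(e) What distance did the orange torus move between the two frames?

1.1

The orange torus was near (5.7, 3.9) before and (4.6, 4.0) after, so it travelled √(1.1² + 0.1²) ≈ 1.1 units.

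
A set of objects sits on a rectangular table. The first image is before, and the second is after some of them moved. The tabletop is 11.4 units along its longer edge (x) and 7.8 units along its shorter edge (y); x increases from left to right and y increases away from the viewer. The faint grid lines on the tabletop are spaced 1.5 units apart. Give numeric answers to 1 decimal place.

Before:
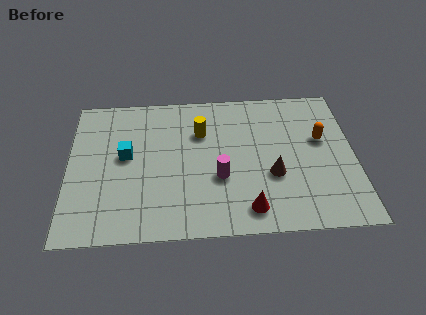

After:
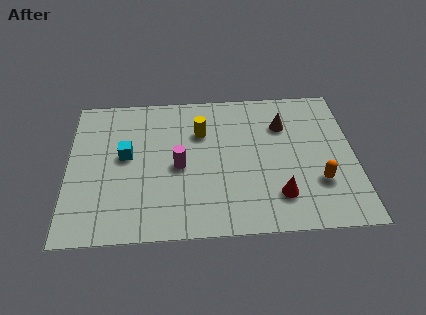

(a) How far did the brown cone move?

2.7

From (8.1, 2.9) to (8.6, 5.6), the brown cone covered √(0.5² + 2.7²) ≈ 2.7 units.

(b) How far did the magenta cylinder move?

1.7

The magenta cylinder moved from about (6.0, 2.9) to (4.4, 3.6), a distance of √(1.6² + 0.7²) ≈ 1.7.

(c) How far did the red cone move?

1.3

From (7.1, 1.2) to (8.3, 1.8), the red cone covered √(1.2² + 0.6²) ≈ 1.3 units.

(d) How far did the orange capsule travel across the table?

2.3

The orange capsule moved from about (10.1, 4.7) to (9.9, 2.4), a distance of √(0.2² + 2.3²) ≈ 2.3.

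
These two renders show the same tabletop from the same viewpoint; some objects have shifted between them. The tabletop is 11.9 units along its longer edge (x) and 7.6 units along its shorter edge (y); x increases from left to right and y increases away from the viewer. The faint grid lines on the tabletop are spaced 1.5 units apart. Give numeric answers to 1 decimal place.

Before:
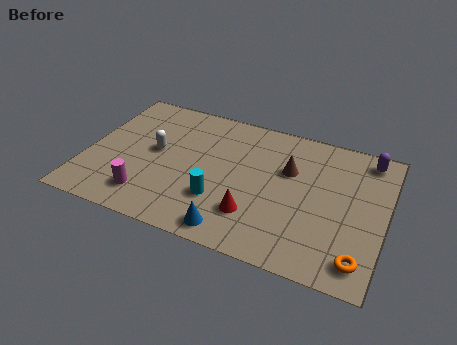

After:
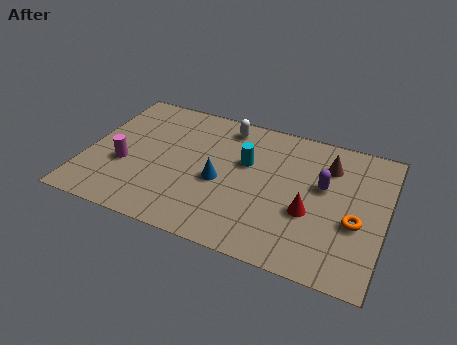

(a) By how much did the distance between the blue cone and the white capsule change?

-1.5

They were about 4.7 units apart before and 3.2 after — 1.5 units closer together.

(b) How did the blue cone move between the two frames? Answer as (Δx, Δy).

(-0.8, 2.4)

The blue cone started near (6.2, 0.9) and ended near (5.4, 3.3).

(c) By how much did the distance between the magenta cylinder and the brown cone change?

+2.1

The distance was about 6.3 in the first image and 8.4 in the second, so they moved 2.1 units further apart.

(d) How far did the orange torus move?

1.8

The orange torus was near (11.1, 1.2) before and (10.8, 3.0) after, so it travelled √(0.3² + 1.8²) ≈ 1.8 units.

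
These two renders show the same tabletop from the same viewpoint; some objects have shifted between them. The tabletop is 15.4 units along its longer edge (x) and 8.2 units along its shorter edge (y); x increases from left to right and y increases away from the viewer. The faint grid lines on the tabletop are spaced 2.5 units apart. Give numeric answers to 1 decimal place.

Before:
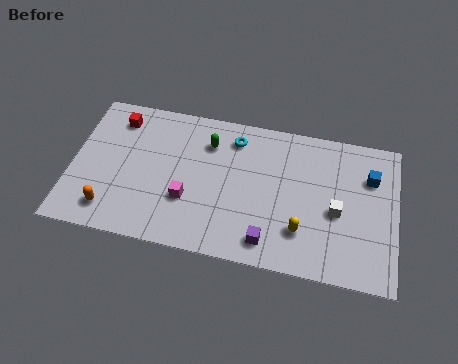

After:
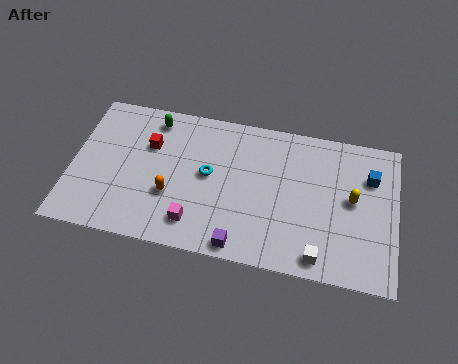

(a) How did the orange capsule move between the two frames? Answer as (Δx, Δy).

(2.8, 1.4)

The orange capsule started near (2.0, 1.5) and ended near (4.8, 2.9).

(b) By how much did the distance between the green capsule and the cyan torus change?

+2.5

The distance was about 1.3 in the first image and 3.8 in the second, so they moved 2.5 units further apart.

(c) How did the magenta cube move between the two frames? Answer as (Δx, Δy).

(0.4, -1.2)

From the two frames, the magenta cube sits at roughly (5.6, 2.8) before and (6.0, 1.6) after.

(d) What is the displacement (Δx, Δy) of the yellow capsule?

(2.3, 2.2)

The yellow capsule started near (11.0, 2.2) and ended near (13.3, 4.4).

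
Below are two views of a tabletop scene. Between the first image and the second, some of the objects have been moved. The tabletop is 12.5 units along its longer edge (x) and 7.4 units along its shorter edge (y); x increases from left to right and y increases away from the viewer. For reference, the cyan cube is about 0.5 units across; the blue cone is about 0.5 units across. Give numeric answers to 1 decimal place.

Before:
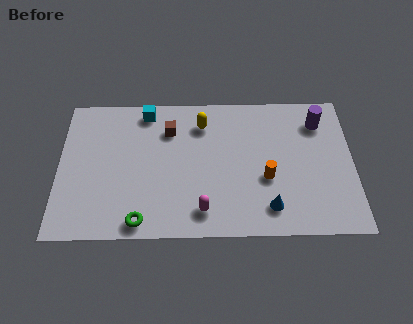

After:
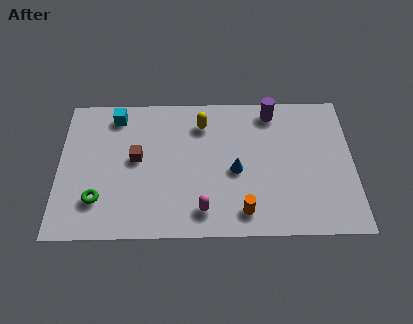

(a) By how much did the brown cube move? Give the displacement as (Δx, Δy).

(-1.4, -1.5)

From the two frames, the brown cube sits at roughly (4.7, 5.5) before and (3.3, 4.0) after.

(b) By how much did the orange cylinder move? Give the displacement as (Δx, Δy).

(-1.0, -1.7)

The orange cylinder was at about (8.8, 2.9) and moved to about (7.8, 1.2).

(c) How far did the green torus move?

2.1

From (3.5, 0.8) to (1.7, 1.9), the green torus covered √(1.8² + 1.1²) ≈ 2.1 units.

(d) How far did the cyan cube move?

1.3

The cyan cube moved from about (3.7, 6.5) to (2.4, 6.3), a distance of √(1.3² + 0.2²) ≈ 1.3.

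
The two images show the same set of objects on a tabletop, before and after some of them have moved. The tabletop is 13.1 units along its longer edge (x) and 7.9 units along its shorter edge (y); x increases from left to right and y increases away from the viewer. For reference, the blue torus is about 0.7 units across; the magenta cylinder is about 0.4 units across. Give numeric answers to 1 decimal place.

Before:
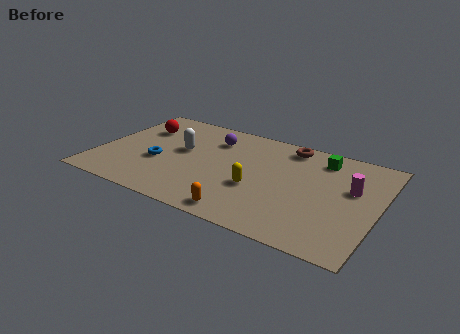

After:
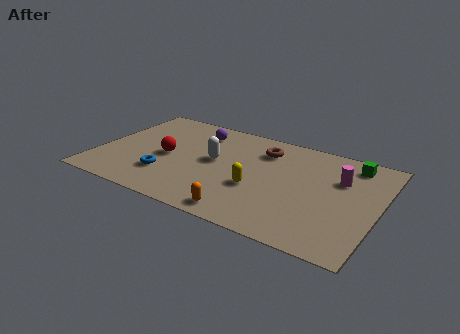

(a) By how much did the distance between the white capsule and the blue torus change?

+1.2

The distance was about 1.7 in the first image and 2.9 in the second, so they moved 1.2 units further apart.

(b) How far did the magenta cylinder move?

0.8

The magenta cylinder was near (11.8, 4.8) before and (11.2, 5.3) after, so it travelled √(0.6² + 0.5²) ≈ 0.8 units.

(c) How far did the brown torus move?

1.4

From (8.6, 6.9) to (7.5, 6.1), the brown torus covered √(1.1² + 0.8²) ≈ 1.4 units.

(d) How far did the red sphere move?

2.5

The red sphere moved from about (1.6, 5.6) to (3.2, 3.7), a distance of √(1.6² + 1.9²) ≈ 2.5.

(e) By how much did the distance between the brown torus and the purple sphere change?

-0.4

They were about 3.6 units apart before and 3.2 after — 0.4 units closer together.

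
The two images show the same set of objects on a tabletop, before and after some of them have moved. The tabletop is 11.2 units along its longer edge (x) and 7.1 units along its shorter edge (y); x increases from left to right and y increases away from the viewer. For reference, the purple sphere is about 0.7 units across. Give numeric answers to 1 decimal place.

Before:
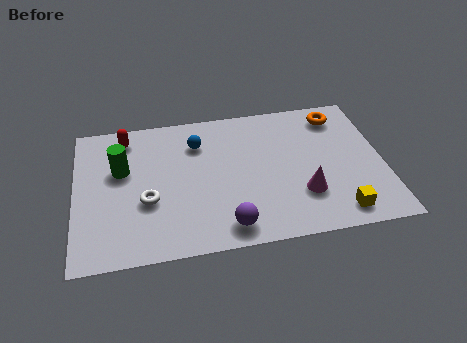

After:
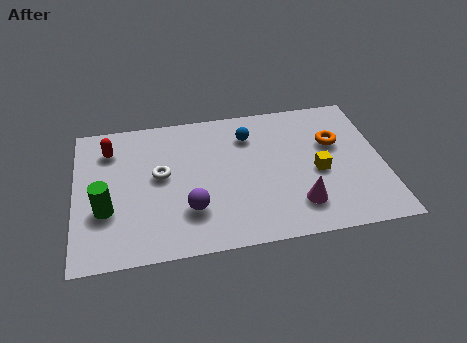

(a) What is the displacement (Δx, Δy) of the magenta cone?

(-0.2, -0.5)

The magenta cone started near (8.2, 2.1) and ended near (8.0, 1.6).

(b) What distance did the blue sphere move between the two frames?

1.9

The blue sphere was near (4.5, 5.3) before and (6.4, 5.4) after, so it travelled √(1.9² + 0.1²) ≈ 1.9 units.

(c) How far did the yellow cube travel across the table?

2.2

The yellow cube moved from about (9.4, 1.0) to (8.8, 3.1), a distance of √(0.6² + 2.1²) ≈ 2.2.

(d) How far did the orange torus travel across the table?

1.4

The orange torus was near (9.7, 5.9) before and (9.5, 4.5) after, so it travelled √(0.2² + 1.4²) ≈ 1.4 units.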